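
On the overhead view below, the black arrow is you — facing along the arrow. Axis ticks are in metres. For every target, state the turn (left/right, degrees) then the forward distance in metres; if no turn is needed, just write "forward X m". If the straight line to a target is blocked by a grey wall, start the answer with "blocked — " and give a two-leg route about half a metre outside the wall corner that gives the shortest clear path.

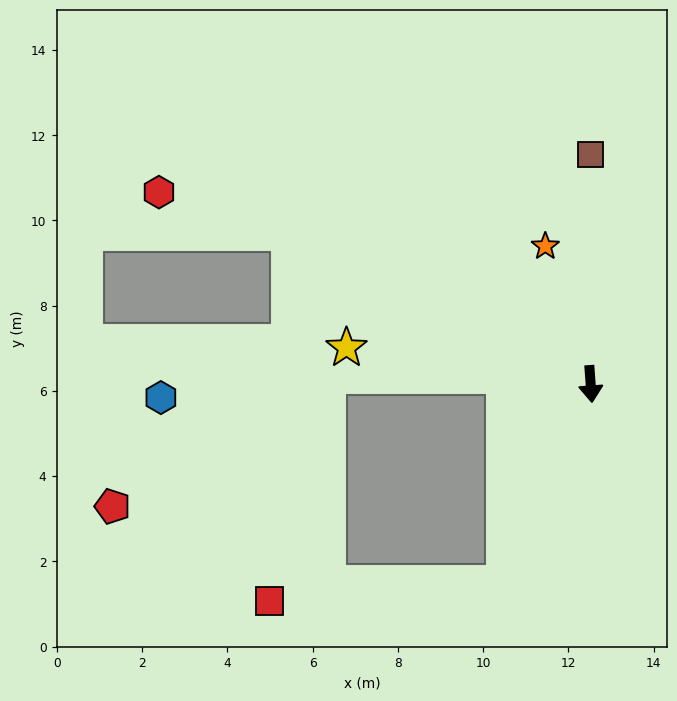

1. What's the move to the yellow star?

turn right 103°, forward 5.8 m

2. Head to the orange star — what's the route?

turn right 166°, forward 3.4 m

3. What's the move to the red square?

blocked — turn right 28°, forward 5.1 m, then turn right 62°, forward 5.5 m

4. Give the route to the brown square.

turn left 176°, forward 5.4 m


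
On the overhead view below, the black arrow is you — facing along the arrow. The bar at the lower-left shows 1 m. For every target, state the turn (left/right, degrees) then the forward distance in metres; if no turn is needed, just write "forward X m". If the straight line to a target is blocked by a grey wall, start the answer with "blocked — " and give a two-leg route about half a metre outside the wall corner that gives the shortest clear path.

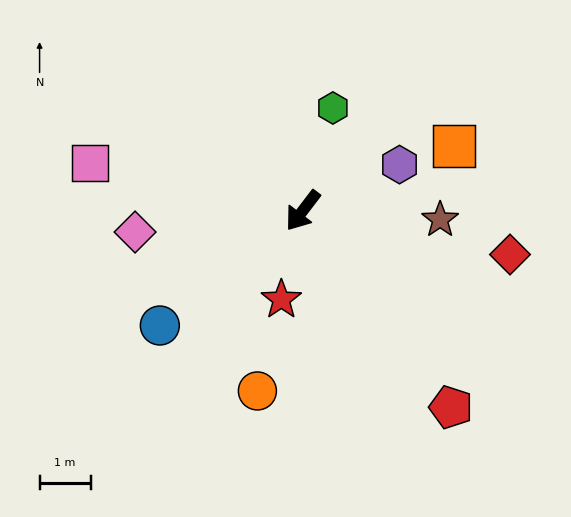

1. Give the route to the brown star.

turn left 124°, forward 2.7 m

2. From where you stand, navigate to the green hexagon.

turn right 159°, forward 2.1 m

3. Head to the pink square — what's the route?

turn right 65°, forward 4.3 m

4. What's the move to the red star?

turn left 24°, forward 1.8 m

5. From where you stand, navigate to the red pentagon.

turn left 74°, forward 4.8 m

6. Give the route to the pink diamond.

turn right 45°, forward 3.3 m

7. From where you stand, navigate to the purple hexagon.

turn left 153°, forward 2.1 m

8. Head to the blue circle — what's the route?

turn right 14°, forward 3.6 m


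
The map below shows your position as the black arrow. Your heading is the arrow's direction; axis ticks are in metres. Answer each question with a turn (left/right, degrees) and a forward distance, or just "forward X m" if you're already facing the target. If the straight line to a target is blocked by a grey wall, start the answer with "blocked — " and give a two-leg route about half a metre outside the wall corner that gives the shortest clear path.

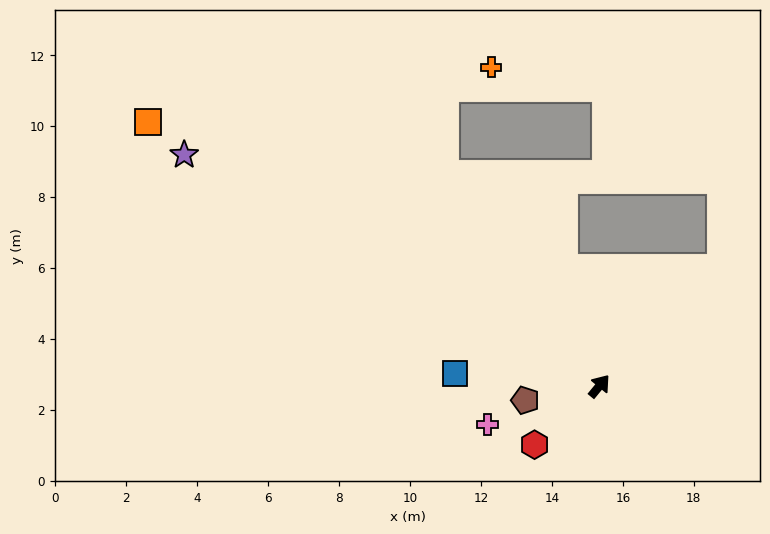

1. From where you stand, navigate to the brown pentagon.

turn left 140°, forward 2.1 m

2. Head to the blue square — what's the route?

turn left 124°, forward 4.1 m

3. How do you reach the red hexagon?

turn left 171°, forward 2.5 m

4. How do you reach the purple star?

turn left 100°, forward 13.4 m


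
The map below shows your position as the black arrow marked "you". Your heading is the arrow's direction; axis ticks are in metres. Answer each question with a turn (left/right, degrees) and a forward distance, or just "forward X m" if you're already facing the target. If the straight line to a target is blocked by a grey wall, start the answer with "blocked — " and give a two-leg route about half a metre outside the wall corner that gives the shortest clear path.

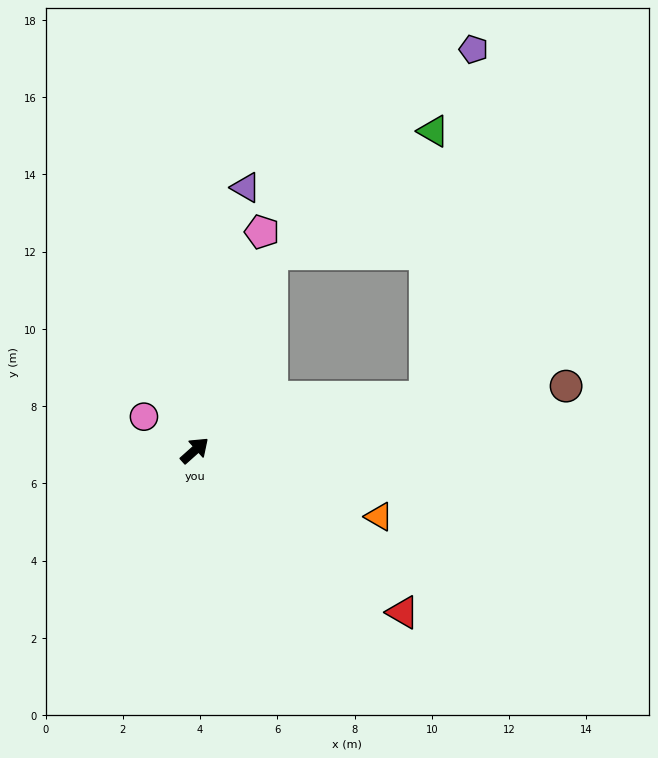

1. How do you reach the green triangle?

blocked — turn right 29°, forward 6.1 m, then turn left 76°, forward 6.9 m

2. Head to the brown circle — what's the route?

turn right 32°, forward 9.8 m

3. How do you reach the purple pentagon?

blocked — turn right 29°, forward 6.1 m, then turn left 69°, forward 9.1 m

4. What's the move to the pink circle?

turn left 105°, forward 1.6 m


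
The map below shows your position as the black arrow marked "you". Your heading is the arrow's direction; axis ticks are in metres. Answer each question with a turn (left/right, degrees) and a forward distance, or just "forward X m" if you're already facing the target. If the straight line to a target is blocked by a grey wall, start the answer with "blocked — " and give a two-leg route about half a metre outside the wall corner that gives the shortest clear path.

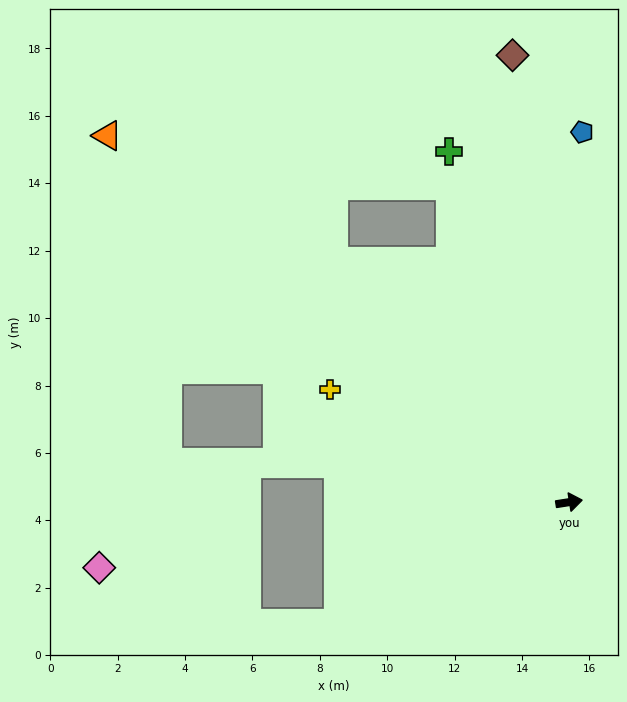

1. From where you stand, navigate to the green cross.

turn left 100°, forward 11.0 m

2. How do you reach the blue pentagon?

turn left 79°, forward 11.0 m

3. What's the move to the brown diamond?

turn left 88°, forward 13.4 m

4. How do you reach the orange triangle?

turn left 133°, forward 17.5 m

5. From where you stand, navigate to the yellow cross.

turn left 146°, forward 7.8 m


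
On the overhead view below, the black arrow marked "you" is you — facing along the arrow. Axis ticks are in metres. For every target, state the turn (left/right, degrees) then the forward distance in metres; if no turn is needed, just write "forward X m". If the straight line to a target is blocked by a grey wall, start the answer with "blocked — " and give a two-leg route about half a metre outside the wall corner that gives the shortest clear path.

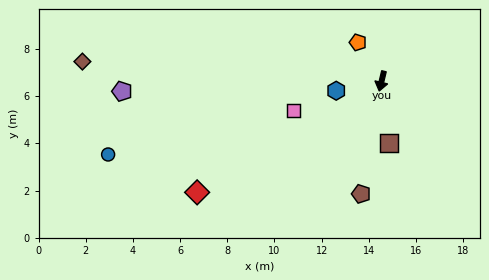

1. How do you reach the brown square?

turn left 20°, forward 2.6 m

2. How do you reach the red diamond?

turn right 45°, forward 9.1 m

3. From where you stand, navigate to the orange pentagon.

turn right 135°, forward 1.9 m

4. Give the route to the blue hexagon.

turn right 65°, forward 2.0 m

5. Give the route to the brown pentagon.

turn left 3°, forward 4.9 m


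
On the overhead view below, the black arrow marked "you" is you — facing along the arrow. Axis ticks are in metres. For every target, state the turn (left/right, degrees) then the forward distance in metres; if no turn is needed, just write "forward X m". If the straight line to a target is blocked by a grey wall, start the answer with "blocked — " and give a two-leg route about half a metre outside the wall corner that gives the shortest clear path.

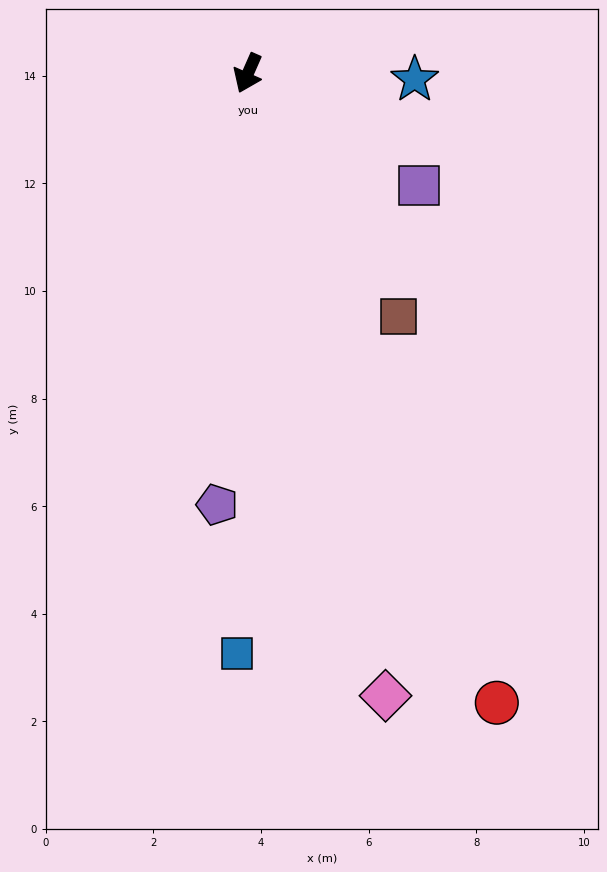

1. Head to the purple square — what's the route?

turn left 80°, forward 3.8 m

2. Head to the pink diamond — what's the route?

turn left 36°, forward 11.8 m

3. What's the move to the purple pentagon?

turn left 20°, forward 8.0 m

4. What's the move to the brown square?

turn left 56°, forward 5.3 m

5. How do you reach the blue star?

turn left 112°, forward 3.1 m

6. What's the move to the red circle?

turn left 45°, forward 12.6 m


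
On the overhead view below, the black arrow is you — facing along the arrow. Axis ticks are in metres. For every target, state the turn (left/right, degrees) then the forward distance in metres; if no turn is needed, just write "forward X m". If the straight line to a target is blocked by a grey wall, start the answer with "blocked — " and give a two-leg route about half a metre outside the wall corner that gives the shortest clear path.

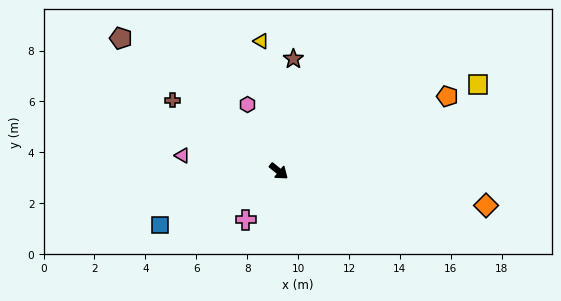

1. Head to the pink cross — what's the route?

turn right 85°, forward 2.3 m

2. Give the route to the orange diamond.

turn left 30°, forward 8.3 m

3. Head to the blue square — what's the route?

turn right 117°, forward 5.1 m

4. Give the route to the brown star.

turn left 121°, forward 4.4 m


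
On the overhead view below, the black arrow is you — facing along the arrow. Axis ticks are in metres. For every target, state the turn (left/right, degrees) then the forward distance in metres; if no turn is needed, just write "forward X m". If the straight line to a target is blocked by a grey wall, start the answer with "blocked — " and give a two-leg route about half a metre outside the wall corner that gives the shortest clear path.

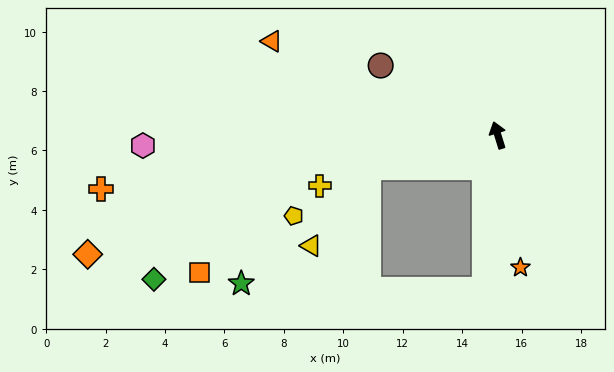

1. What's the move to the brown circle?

turn left 42°, forward 4.6 m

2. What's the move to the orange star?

turn left 172°, forward 4.5 m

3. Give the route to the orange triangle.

turn left 50°, forward 8.2 m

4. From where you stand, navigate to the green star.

blocked — turn left 87°, forward 4.5 m, then turn left 28°, forward 5.8 m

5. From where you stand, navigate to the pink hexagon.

turn left 74°, forward 11.9 m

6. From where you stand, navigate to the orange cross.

turn left 80°, forward 13.5 m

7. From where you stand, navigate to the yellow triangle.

blocked — turn left 87°, forward 4.5 m, then turn left 39°, forward 3.3 m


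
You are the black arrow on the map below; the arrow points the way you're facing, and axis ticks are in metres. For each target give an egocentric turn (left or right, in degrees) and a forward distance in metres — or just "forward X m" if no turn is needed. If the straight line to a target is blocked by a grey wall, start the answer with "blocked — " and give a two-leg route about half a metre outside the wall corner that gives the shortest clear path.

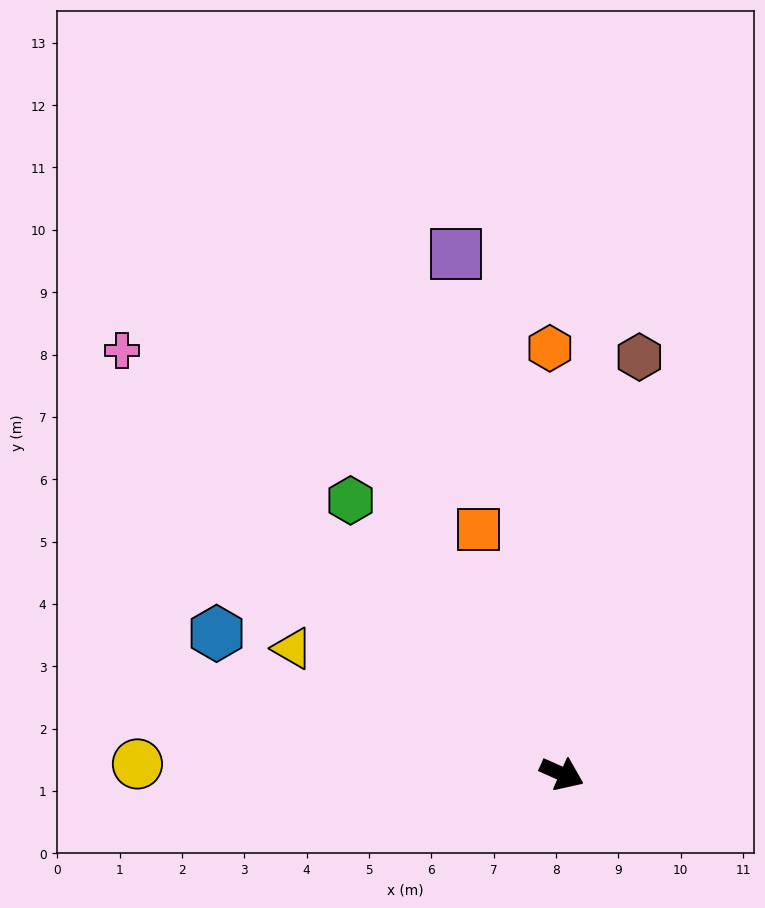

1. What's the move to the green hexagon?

turn left 152°, forward 5.5 m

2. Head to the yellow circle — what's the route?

turn right 157°, forward 6.8 m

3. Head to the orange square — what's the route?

turn left 133°, forward 4.1 m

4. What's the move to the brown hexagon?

turn left 103°, forward 6.8 m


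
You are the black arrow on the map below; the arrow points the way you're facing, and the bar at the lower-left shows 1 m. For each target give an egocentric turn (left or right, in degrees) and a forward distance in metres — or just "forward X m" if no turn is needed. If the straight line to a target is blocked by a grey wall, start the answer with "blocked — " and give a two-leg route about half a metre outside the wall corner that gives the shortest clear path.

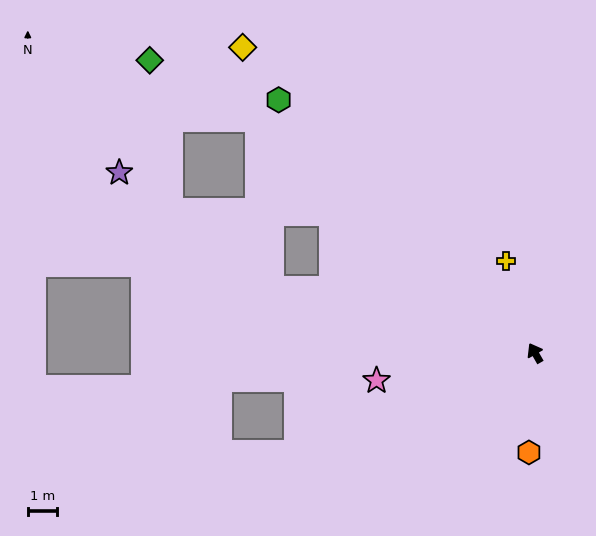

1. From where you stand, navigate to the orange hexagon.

turn left 147°, forward 3.4 m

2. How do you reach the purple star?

blocked — turn left 46°, forward 9.3 m, then turn right 23°, forward 6.6 m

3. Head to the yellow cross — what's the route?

turn right 12°, forward 3.3 m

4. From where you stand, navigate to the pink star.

turn left 70°, forward 5.5 m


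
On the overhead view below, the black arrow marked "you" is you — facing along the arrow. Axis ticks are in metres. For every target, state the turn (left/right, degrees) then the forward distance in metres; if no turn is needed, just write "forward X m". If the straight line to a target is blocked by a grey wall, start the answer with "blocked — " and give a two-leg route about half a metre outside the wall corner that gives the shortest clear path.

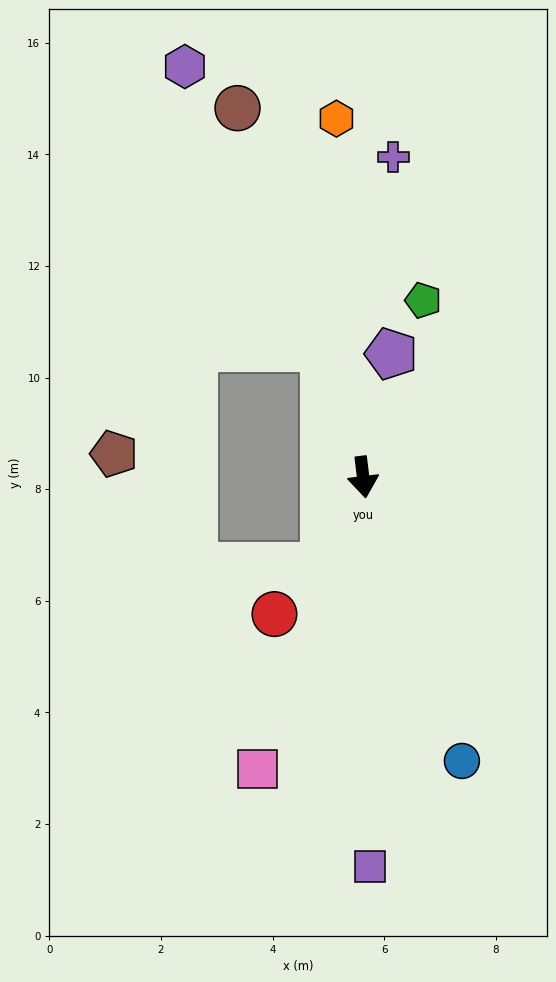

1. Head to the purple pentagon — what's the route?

turn left 160°, forward 2.3 m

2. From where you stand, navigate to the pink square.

turn right 27°, forward 5.6 m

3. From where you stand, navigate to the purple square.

turn right 6°, forward 7.0 m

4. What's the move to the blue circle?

turn left 12°, forward 5.4 m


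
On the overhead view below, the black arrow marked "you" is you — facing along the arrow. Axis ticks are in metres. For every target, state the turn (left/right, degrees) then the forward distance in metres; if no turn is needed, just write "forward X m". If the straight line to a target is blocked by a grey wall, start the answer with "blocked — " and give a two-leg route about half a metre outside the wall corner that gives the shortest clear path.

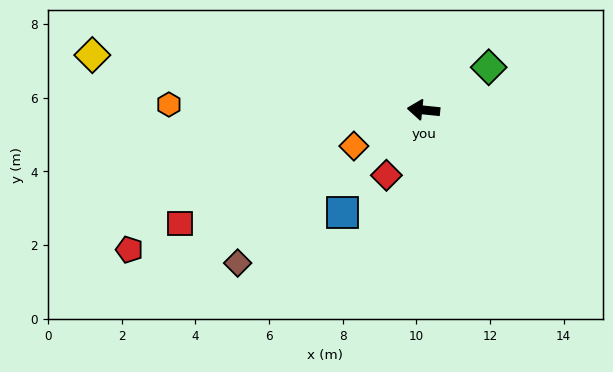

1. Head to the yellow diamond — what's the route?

turn right 4°, forward 9.1 m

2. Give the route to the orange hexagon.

turn left 5°, forward 6.9 m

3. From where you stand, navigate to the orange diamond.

turn left 33°, forward 2.1 m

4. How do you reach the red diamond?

turn left 66°, forward 2.0 m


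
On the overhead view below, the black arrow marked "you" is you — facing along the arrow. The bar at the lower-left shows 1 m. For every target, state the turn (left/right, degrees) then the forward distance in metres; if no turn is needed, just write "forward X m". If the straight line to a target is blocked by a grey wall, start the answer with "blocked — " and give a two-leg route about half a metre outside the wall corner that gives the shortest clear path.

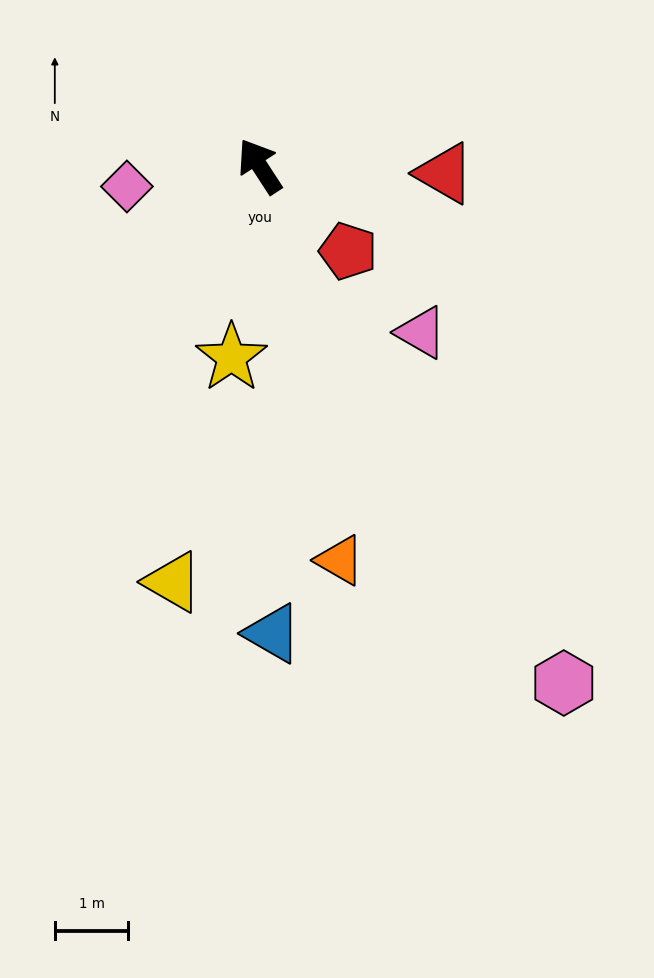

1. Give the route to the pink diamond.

turn left 66°, forward 1.8 m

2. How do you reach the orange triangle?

turn left 158°, forward 5.5 m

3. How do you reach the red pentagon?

turn right 167°, forward 1.7 m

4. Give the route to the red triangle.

turn right 125°, forward 2.5 m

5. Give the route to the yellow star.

turn left 139°, forward 2.6 m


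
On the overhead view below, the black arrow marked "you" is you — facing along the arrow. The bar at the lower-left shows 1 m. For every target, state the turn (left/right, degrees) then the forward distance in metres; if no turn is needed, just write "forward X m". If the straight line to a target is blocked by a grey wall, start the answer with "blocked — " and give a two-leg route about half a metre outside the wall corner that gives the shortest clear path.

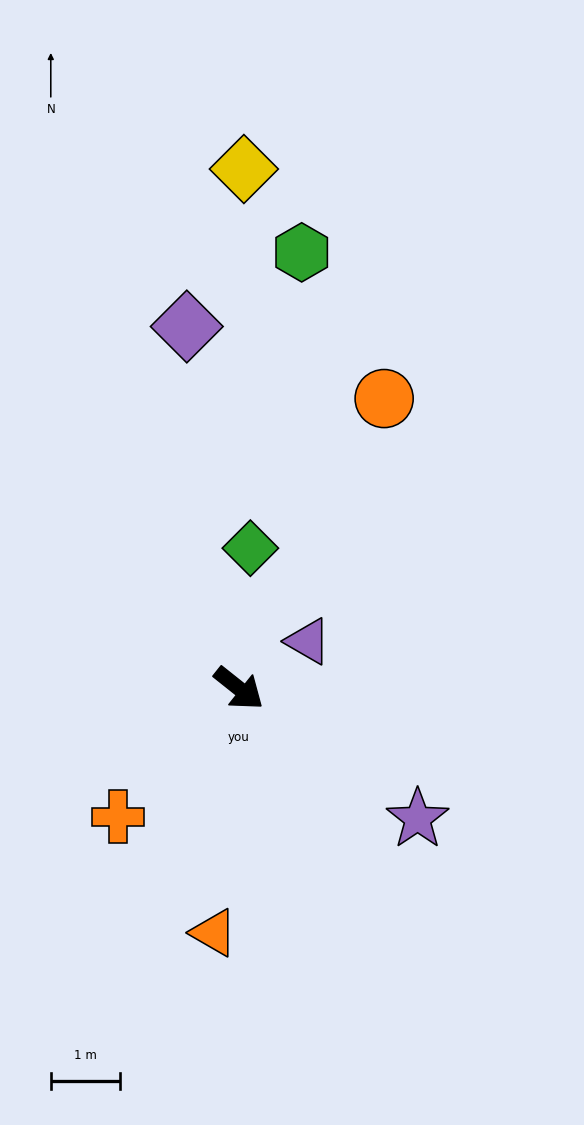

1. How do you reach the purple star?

turn left 2°, forward 3.2 m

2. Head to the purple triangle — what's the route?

turn left 73°, forward 1.2 m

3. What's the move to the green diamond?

turn left 124°, forward 2.0 m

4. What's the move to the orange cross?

turn right 95°, forward 2.6 m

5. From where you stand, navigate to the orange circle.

turn left 102°, forward 4.7 m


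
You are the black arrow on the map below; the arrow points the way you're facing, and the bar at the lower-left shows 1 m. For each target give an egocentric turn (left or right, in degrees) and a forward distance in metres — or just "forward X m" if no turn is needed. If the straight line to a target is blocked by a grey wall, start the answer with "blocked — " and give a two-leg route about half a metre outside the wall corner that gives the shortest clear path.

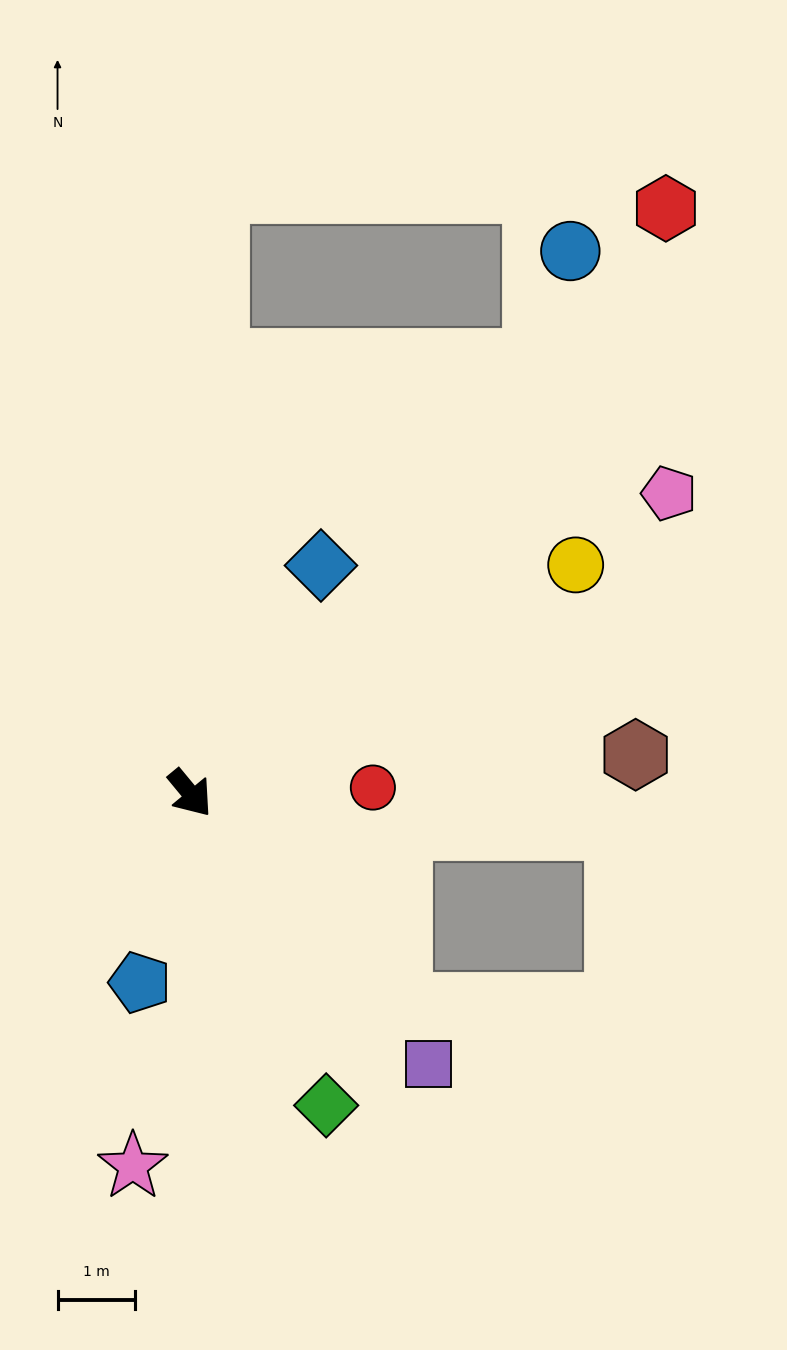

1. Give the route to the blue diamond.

turn left 111°, forward 3.4 m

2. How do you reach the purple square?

forward 4.7 m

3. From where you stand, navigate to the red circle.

turn left 52°, forward 2.4 m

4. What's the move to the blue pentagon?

turn right 54°, forward 2.5 m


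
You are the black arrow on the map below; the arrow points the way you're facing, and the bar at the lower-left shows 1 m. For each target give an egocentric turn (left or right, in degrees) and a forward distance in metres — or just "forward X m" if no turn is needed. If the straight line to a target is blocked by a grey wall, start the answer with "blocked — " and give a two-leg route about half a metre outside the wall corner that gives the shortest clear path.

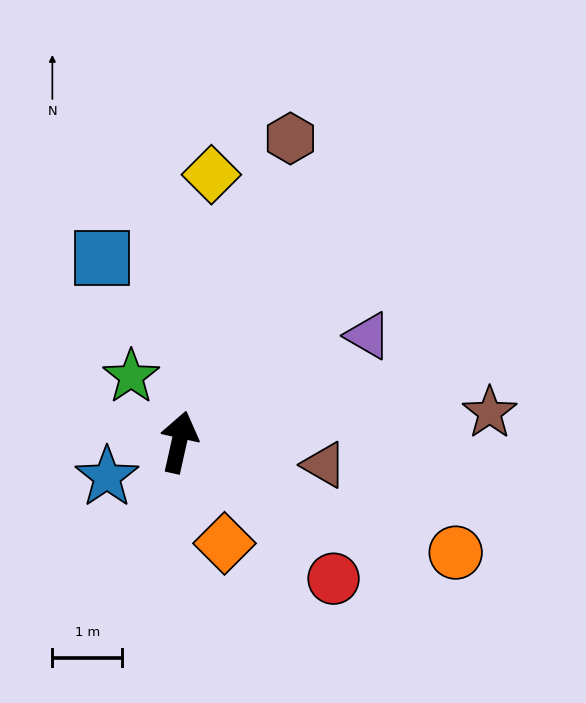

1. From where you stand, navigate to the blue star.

turn left 128°, forward 1.1 m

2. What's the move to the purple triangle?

turn right 48°, forward 3.1 m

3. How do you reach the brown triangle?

turn right 86°, forward 2.1 m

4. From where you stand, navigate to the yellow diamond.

turn left 6°, forward 3.9 m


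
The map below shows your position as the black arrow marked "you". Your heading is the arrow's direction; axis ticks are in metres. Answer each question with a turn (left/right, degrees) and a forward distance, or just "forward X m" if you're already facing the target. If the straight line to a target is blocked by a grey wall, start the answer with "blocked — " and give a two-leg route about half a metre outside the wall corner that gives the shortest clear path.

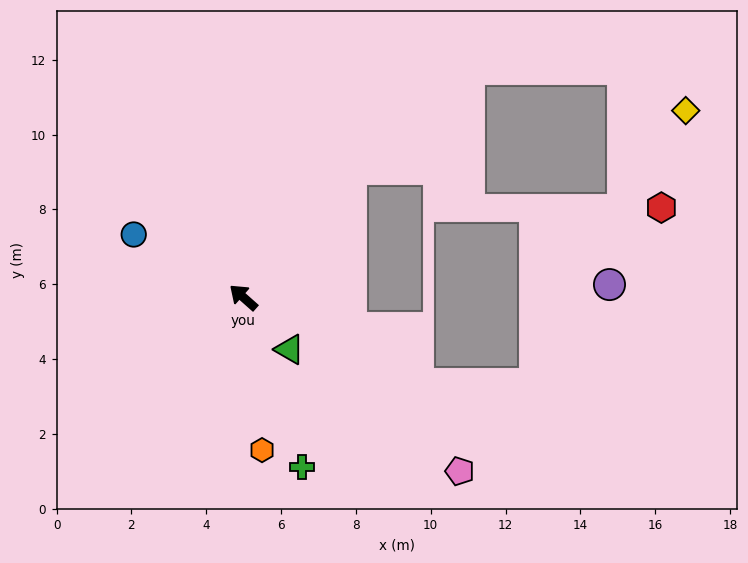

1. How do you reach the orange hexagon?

turn left 139°, forward 4.1 m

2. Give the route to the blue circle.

turn left 12°, forward 3.4 m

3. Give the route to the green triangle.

turn left 173°, forward 1.9 m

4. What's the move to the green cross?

turn left 151°, forward 4.8 m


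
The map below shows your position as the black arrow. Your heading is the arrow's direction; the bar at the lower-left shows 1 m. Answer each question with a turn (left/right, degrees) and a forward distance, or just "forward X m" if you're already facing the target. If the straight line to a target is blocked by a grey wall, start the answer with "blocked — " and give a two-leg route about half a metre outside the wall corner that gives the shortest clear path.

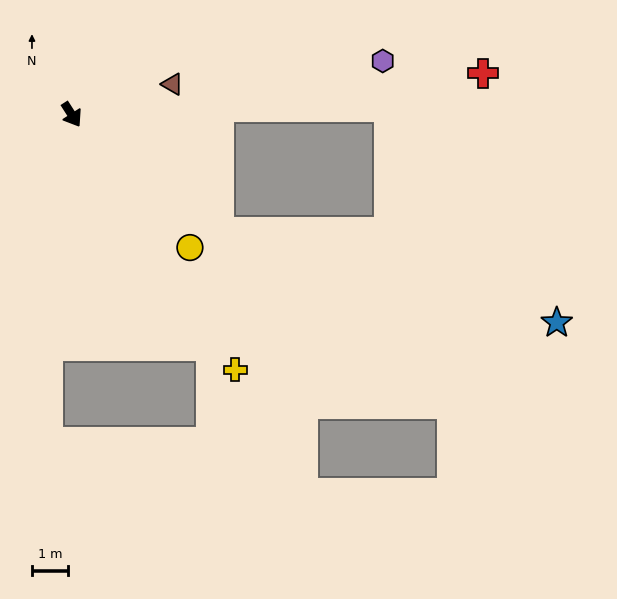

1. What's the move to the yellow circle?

turn left 9°, forward 4.9 m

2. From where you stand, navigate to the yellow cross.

forward 8.3 m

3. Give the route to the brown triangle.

turn left 74°, forward 2.9 m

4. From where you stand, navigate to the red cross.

turn left 63°, forward 11.4 m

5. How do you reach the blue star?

blocked — turn left 19°, forward 5.2 m, then turn left 23°, forward 9.7 m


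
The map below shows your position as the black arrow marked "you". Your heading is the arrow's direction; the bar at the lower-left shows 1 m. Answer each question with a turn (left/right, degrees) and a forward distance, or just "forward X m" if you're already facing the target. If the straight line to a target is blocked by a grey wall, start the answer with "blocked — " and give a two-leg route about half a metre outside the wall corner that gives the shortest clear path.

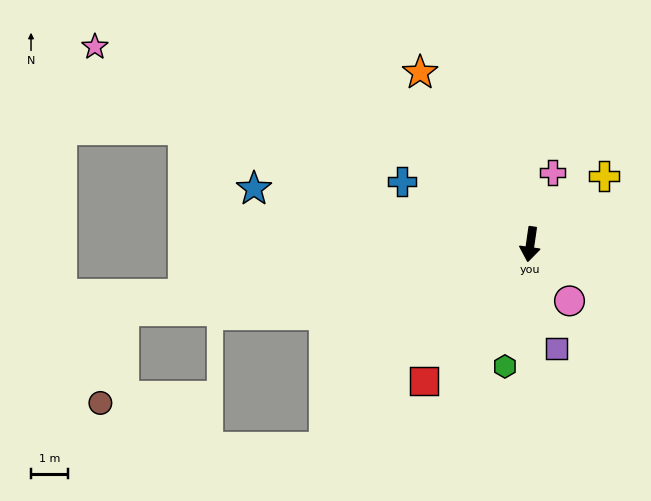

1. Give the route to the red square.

turn right 30°, forward 4.7 m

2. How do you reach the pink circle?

turn left 43°, forward 1.9 m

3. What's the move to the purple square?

turn left 22°, forward 2.9 m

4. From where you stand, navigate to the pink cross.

turn left 171°, forward 2.0 m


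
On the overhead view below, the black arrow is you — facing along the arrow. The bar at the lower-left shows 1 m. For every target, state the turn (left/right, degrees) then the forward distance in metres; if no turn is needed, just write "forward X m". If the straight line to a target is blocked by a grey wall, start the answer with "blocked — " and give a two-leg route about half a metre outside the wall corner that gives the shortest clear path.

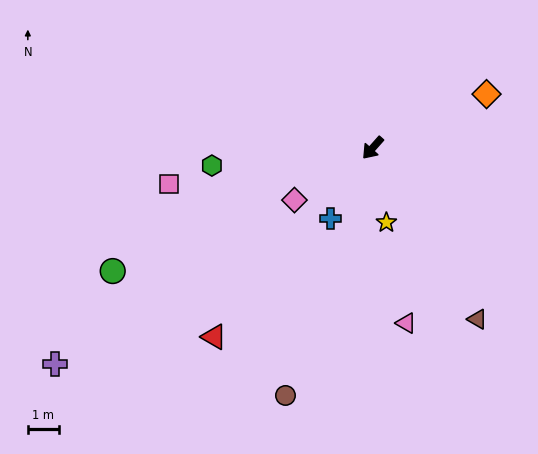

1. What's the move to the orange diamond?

turn left 157°, forward 4.1 m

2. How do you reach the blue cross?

turn left 11°, forward 2.6 m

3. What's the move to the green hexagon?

turn right 42°, forward 5.2 m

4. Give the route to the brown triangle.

turn left 73°, forward 6.5 m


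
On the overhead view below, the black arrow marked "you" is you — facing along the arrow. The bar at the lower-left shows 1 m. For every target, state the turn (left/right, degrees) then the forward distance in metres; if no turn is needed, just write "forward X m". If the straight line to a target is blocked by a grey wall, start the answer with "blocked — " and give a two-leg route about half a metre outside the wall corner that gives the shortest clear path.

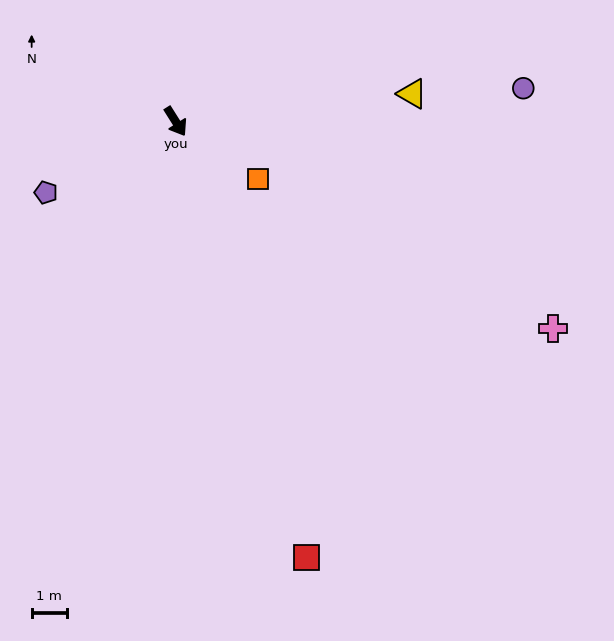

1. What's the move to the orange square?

turn left 23°, forward 2.9 m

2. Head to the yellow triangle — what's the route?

turn left 64°, forward 6.8 m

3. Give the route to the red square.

turn right 15°, forward 13.0 m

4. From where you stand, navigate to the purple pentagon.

turn right 94°, forward 4.2 m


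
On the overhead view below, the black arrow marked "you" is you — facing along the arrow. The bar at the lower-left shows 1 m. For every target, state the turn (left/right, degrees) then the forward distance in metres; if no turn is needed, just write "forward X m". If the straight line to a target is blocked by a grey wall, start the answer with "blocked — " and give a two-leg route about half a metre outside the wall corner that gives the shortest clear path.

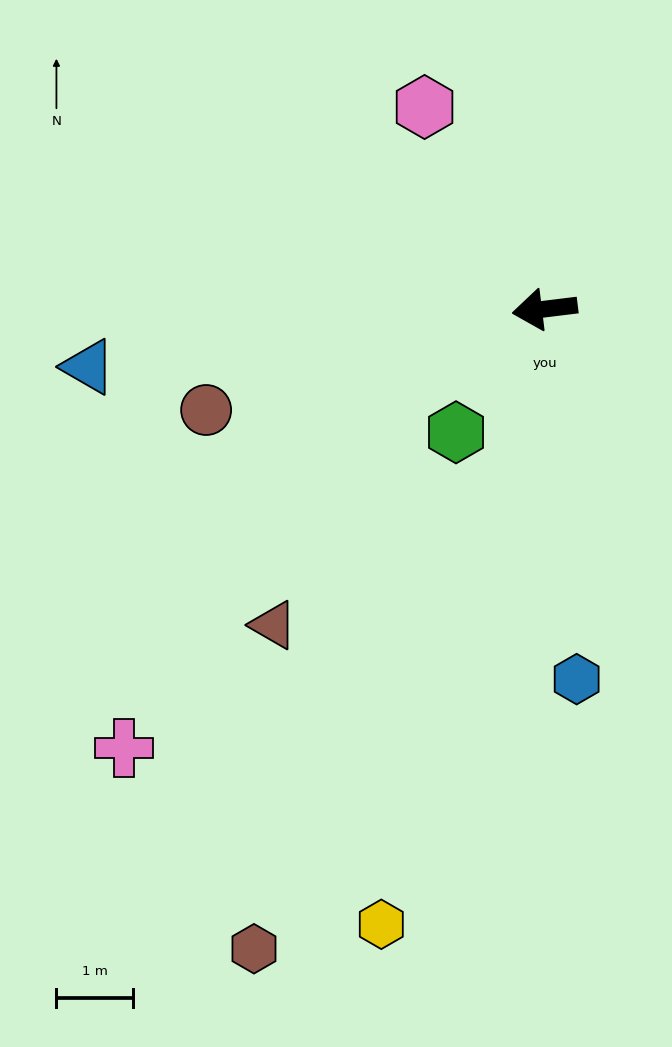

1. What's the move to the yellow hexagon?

turn left 68°, forward 8.4 m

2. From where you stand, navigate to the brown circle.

turn left 10°, forward 4.6 m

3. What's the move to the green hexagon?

turn left 47°, forward 2.0 m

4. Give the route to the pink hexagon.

turn right 66°, forward 3.1 m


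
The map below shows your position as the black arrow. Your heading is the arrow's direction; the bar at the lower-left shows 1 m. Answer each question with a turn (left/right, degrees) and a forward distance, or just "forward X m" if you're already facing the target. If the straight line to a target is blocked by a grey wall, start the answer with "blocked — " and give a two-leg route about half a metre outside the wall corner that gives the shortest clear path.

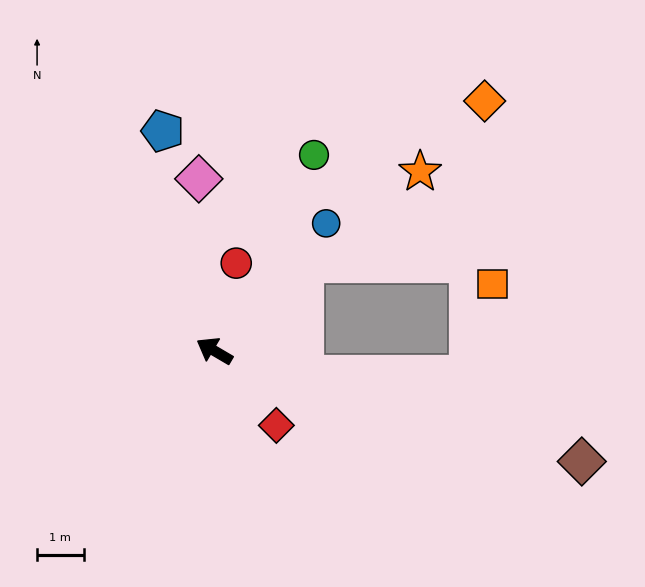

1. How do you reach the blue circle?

turn right 101°, forward 3.6 m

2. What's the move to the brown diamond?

turn right 166°, forward 8.2 m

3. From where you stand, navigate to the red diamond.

turn left 160°, forward 2.1 m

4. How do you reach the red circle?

turn right 74°, forward 1.9 m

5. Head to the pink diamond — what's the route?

turn right 54°, forward 3.7 m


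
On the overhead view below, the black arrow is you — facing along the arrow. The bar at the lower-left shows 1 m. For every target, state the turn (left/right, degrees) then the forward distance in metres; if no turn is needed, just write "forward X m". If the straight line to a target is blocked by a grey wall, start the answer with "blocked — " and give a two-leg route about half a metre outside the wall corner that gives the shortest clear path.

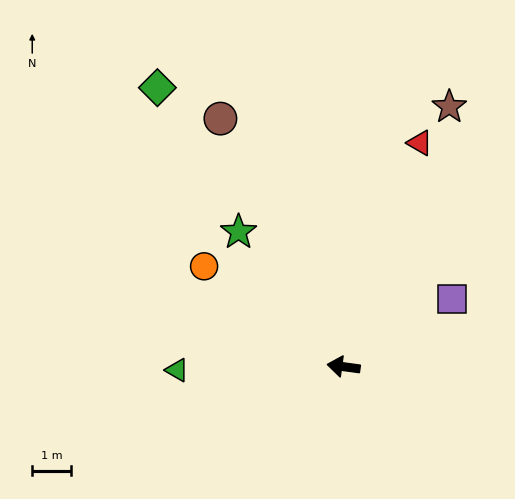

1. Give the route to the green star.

turn right 44°, forward 4.4 m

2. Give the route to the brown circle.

turn right 56°, forward 7.2 m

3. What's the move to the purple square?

turn right 140°, forward 3.3 m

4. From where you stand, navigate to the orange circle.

turn right 28°, forward 4.4 m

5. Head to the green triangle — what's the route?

turn left 9°, forward 4.3 m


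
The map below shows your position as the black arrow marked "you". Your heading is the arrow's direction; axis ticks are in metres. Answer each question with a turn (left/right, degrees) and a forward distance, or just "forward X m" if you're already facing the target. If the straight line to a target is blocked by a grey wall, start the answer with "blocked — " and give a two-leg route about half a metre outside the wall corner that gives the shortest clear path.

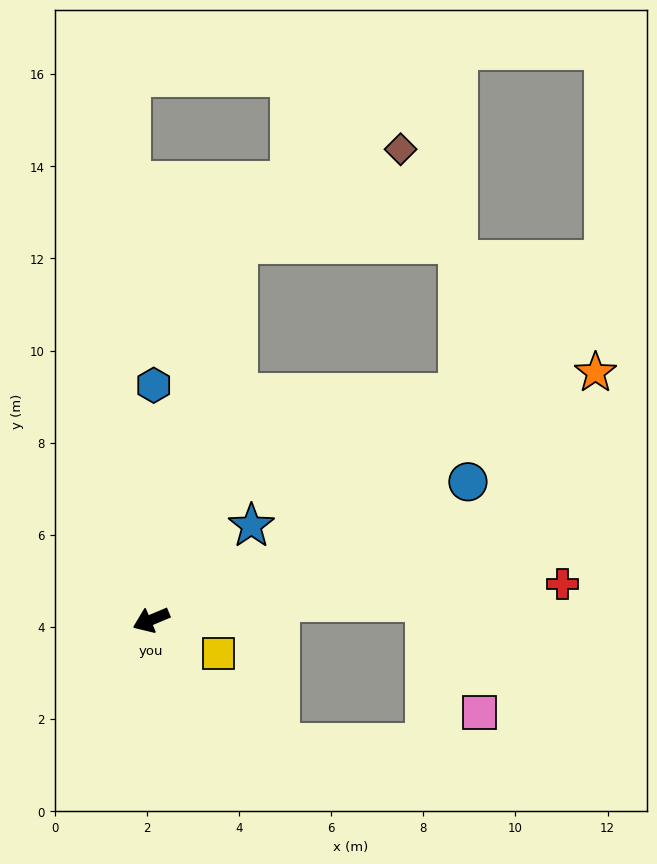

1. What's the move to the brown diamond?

blocked — turn right 126°, forward 8.4 m, then turn right 46°, forward 4.1 m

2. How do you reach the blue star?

turn right 160°, forward 3.0 m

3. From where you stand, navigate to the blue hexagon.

turn right 113°, forward 5.1 m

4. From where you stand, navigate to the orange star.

turn right 174°, forward 11.0 m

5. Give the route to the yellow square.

turn left 131°, forward 1.6 m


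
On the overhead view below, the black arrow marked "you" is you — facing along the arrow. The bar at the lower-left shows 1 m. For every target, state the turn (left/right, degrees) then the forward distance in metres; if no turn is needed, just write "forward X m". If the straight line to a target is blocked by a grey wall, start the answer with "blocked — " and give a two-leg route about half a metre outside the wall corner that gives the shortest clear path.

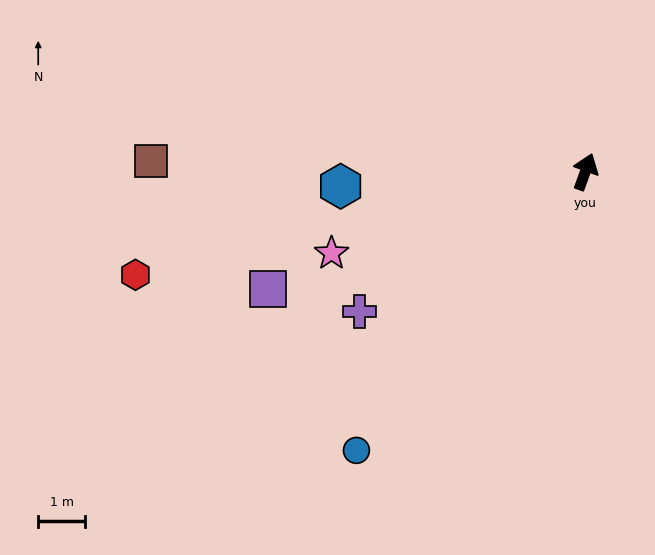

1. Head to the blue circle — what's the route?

turn left 161°, forward 7.7 m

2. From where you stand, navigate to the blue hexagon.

turn left 113°, forward 5.2 m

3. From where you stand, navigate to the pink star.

turn left 128°, forward 5.7 m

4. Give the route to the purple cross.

turn left 142°, forward 5.7 m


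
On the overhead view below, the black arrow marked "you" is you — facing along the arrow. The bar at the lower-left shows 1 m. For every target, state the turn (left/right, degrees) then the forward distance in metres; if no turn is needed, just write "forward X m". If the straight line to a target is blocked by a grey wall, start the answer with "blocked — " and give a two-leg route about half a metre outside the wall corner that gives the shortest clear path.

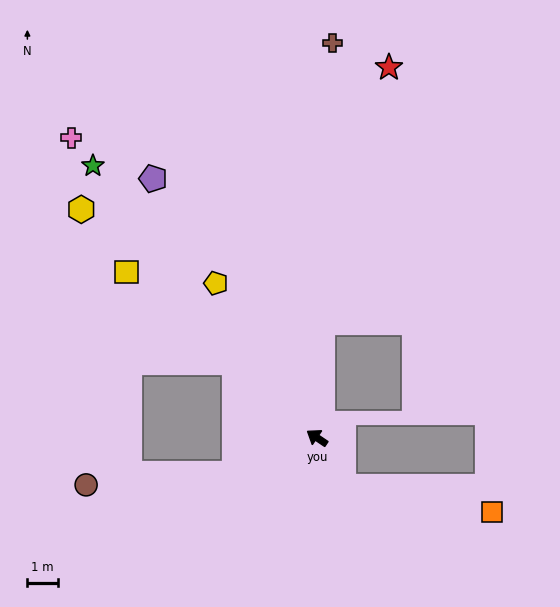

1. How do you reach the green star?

turn right 17°, forward 11.7 m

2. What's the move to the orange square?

blocked — turn left 152°, forward 1.8 m, then turn left 52°, forward 5.0 m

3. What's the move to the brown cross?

turn right 58°, forward 13.1 m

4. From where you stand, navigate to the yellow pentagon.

turn right 23°, forward 6.1 m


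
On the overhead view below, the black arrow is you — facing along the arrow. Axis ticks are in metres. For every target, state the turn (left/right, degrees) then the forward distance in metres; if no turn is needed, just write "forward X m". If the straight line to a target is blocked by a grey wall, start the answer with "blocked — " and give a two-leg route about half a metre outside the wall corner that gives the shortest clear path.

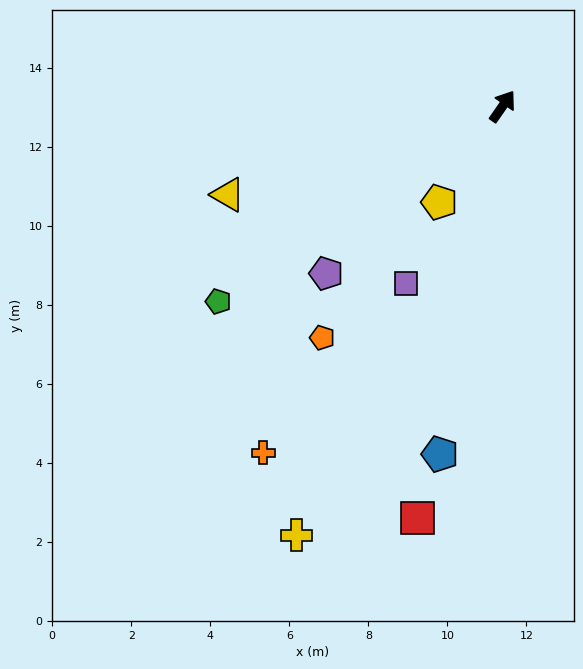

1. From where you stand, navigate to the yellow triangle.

turn left 143°, forward 7.3 m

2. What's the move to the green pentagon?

turn left 159°, forward 8.7 m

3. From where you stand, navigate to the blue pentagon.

turn right 155°, forward 8.9 m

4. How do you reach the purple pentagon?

turn left 168°, forward 6.1 m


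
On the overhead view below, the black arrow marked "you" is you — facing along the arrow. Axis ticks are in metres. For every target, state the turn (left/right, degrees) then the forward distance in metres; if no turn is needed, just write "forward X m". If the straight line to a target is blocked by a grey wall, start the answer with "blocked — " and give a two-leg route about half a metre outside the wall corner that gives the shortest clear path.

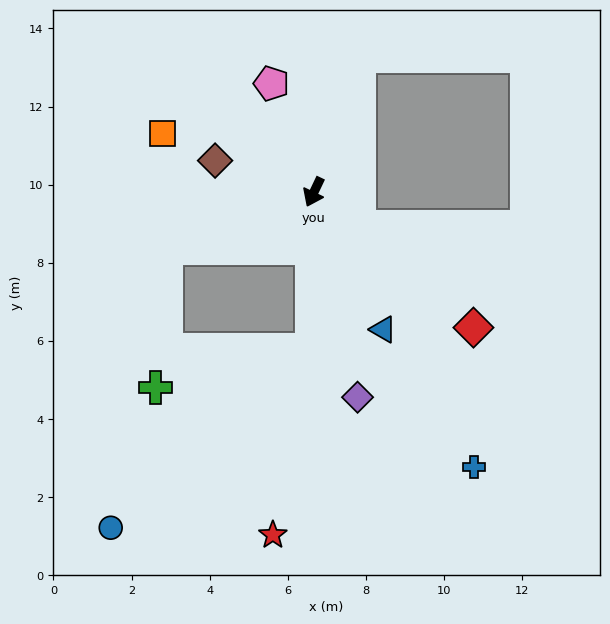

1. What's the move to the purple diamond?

turn left 37°, forward 5.4 m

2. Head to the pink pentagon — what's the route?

turn right 133°, forward 3.0 m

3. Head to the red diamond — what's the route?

turn left 75°, forward 5.4 m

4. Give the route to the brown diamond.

turn right 82°, forward 2.7 m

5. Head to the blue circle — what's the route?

blocked — turn left 25°, forward 4.0 m, then turn right 48°, forward 6.9 m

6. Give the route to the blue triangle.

turn left 52°, forward 3.9 m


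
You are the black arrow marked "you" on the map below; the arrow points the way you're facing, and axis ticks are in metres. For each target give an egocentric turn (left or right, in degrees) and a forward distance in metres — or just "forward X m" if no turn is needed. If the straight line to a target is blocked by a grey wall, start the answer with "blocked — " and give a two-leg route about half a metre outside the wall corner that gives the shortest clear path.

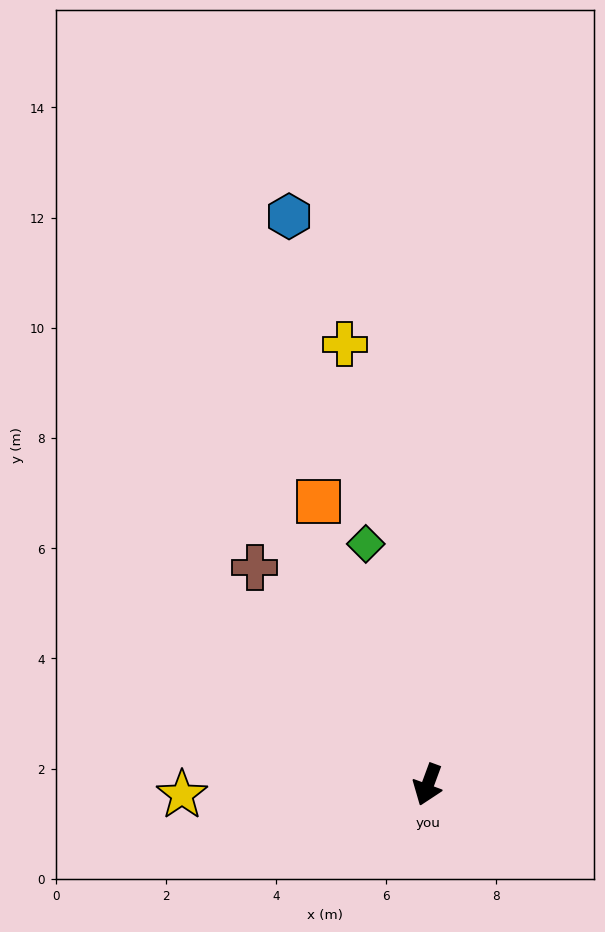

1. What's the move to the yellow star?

turn right 67°, forward 4.5 m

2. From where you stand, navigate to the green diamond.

turn right 145°, forward 4.5 m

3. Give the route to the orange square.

turn right 139°, forward 5.5 m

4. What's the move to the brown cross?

turn right 121°, forward 5.0 m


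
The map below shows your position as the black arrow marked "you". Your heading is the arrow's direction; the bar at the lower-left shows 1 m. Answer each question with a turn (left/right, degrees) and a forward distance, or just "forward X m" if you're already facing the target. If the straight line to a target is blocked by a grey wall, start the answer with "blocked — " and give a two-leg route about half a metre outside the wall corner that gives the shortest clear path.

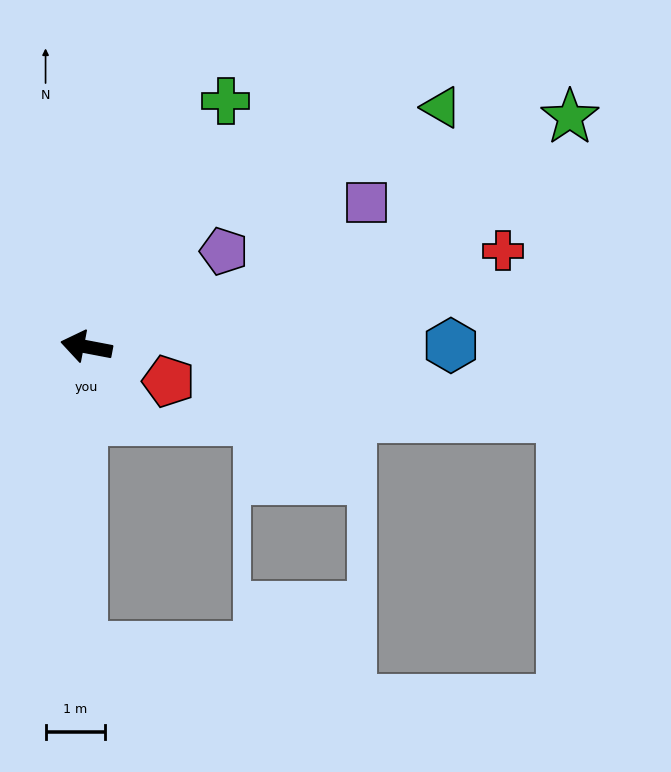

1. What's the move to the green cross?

turn right 109°, forward 4.8 m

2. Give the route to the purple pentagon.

turn right 134°, forward 2.8 m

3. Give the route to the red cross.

turn right 156°, forward 7.2 m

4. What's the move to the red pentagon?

turn left 168°, forward 1.5 m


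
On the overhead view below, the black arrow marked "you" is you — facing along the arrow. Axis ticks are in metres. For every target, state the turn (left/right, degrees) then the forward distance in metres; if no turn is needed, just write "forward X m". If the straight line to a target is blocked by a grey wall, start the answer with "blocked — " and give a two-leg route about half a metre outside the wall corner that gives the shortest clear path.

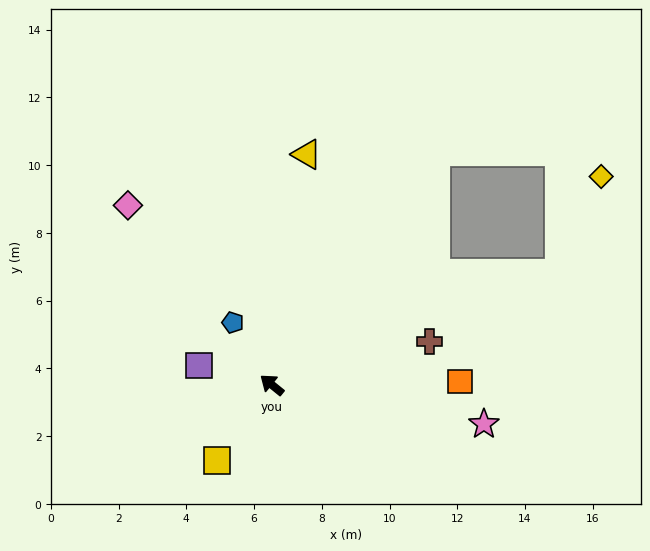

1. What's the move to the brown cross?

turn right 126°, forward 4.8 m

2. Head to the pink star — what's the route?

turn right 151°, forward 6.4 m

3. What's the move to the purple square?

turn left 24°, forward 2.2 m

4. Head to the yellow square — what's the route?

turn left 93°, forward 2.8 m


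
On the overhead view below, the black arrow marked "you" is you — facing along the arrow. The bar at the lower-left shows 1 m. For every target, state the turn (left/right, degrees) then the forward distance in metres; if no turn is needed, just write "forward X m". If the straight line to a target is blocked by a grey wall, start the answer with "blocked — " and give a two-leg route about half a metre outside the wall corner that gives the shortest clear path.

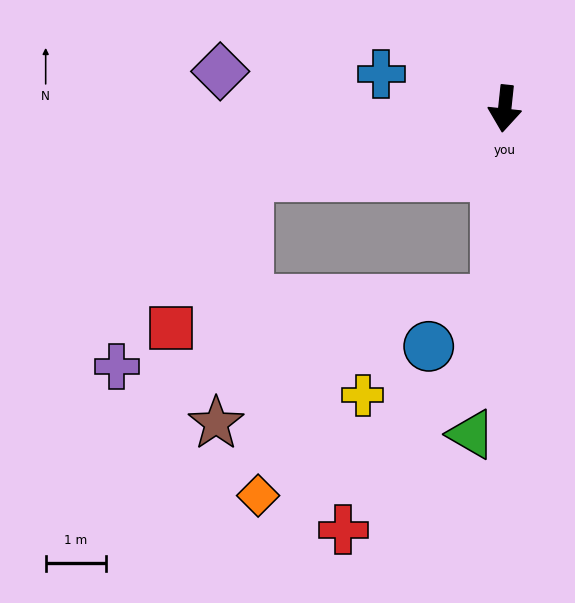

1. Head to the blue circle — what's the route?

blocked — turn left 3°, forward 3.2 m, then turn right 52°, forward 1.4 m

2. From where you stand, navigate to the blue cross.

turn right 100°, forward 2.1 m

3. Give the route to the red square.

blocked — turn right 69°, forward 4.4 m, then turn left 48°, forward 2.8 m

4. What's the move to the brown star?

blocked — turn right 69°, forward 4.4 m, then turn left 68°, forward 4.1 m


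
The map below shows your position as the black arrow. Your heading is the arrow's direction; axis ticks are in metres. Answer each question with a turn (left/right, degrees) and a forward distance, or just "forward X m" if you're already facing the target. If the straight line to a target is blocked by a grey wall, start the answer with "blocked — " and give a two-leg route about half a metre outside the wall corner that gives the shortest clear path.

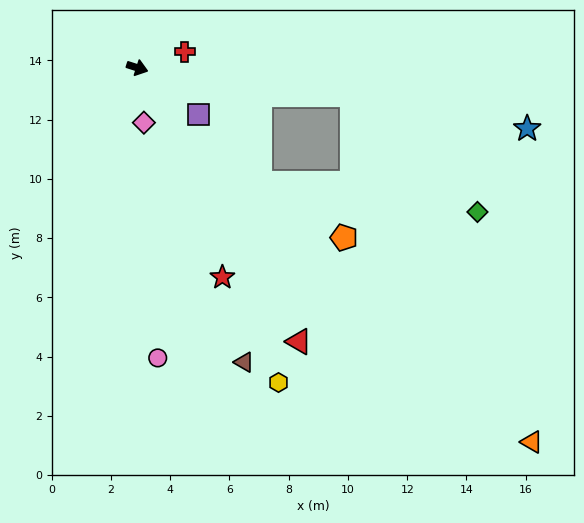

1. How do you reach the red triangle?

turn right 42°, forward 10.7 m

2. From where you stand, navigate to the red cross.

turn left 36°, forward 1.7 m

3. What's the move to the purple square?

turn right 20°, forward 2.6 m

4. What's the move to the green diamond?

blocked — turn left 11°, forward 7.3 m, then turn right 36°, forward 5.8 m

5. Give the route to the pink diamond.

turn right 65°, forward 1.9 m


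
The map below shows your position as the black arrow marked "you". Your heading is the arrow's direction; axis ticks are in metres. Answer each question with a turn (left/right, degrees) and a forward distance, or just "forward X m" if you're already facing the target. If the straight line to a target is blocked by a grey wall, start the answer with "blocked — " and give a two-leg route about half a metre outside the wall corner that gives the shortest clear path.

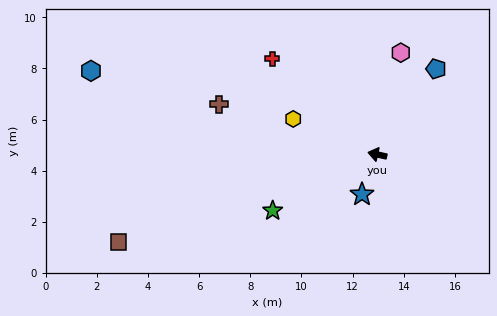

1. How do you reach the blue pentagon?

turn right 112°, forward 4.1 m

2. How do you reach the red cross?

turn right 30°, forward 5.6 m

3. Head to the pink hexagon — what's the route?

turn right 90°, forward 4.1 m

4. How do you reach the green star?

turn left 41°, forward 4.6 m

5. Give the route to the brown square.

turn left 31°, forward 10.7 m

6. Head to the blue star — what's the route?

turn left 81°, forward 1.7 m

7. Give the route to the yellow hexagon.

turn right 10°, forward 3.6 m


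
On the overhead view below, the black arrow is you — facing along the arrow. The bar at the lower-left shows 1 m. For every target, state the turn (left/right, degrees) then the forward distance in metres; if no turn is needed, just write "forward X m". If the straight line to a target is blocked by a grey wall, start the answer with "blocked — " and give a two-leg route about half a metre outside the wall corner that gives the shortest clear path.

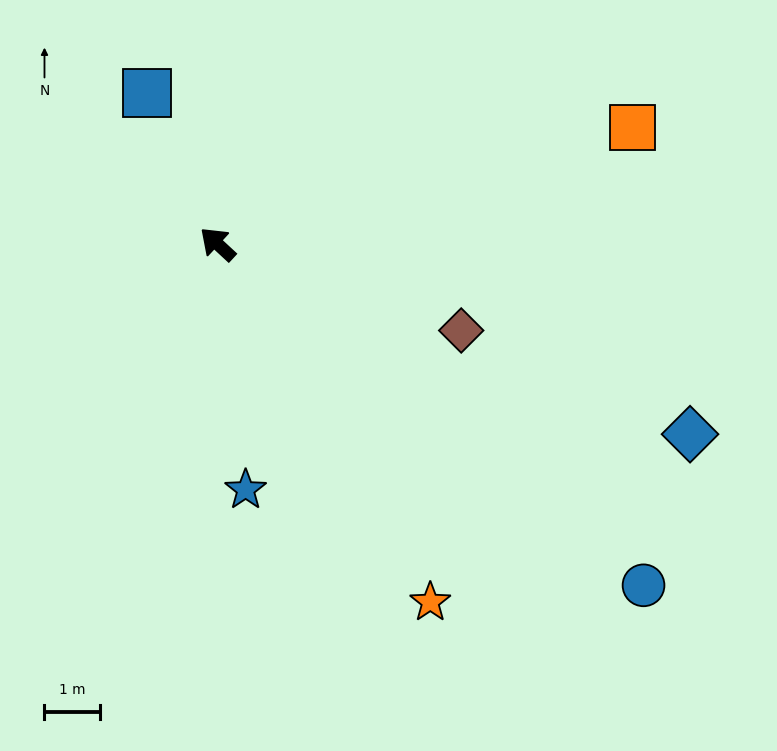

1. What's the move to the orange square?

turn right 122°, forward 7.7 m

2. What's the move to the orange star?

turn left 163°, forward 7.5 m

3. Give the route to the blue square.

turn right 22°, forward 3.0 m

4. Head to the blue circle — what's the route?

turn right 176°, forward 9.8 m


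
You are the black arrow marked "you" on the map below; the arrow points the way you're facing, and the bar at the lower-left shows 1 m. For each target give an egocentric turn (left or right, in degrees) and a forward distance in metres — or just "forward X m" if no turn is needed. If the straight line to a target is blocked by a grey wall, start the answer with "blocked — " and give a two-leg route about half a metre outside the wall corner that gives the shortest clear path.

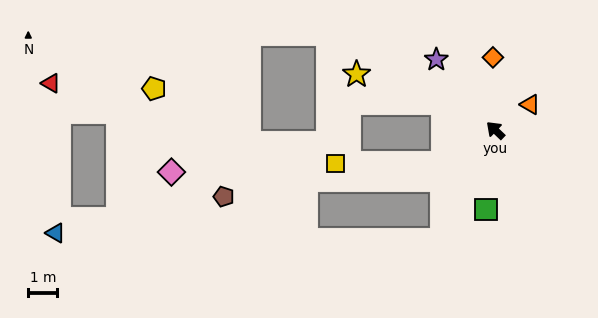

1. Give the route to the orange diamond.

turn right 44°, forward 2.5 m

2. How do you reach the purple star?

turn right 6°, forward 3.2 m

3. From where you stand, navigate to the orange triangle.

turn right 100°, forward 1.5 m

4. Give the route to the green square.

turn left 127°, forward 2.7 m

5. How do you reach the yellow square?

blocked — turn left 76°, forward 2.1 m, then turn right 32°, forward 3.7 m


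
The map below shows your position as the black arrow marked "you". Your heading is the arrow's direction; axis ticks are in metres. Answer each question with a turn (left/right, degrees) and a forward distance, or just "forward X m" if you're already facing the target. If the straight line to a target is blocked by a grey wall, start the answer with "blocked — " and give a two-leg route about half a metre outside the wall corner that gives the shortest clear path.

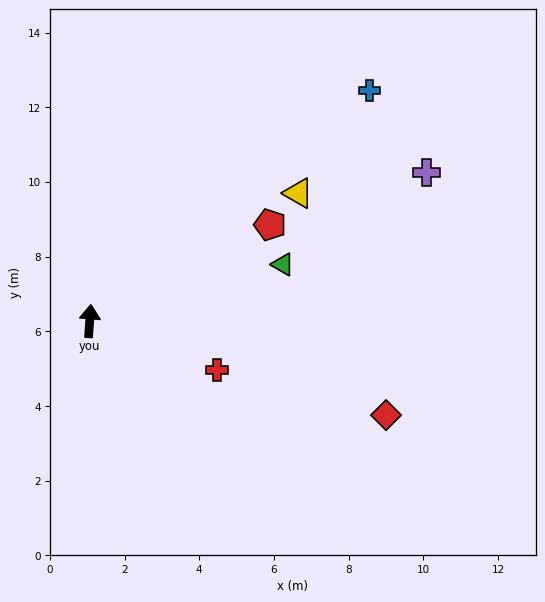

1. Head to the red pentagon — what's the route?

turn right 58°, forward 5.5 m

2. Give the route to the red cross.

turn right 107°, forward 3.7 m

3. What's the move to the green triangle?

turn right 70°, forward 5.4 m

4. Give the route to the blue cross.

turn right 46°, forward 9.7 m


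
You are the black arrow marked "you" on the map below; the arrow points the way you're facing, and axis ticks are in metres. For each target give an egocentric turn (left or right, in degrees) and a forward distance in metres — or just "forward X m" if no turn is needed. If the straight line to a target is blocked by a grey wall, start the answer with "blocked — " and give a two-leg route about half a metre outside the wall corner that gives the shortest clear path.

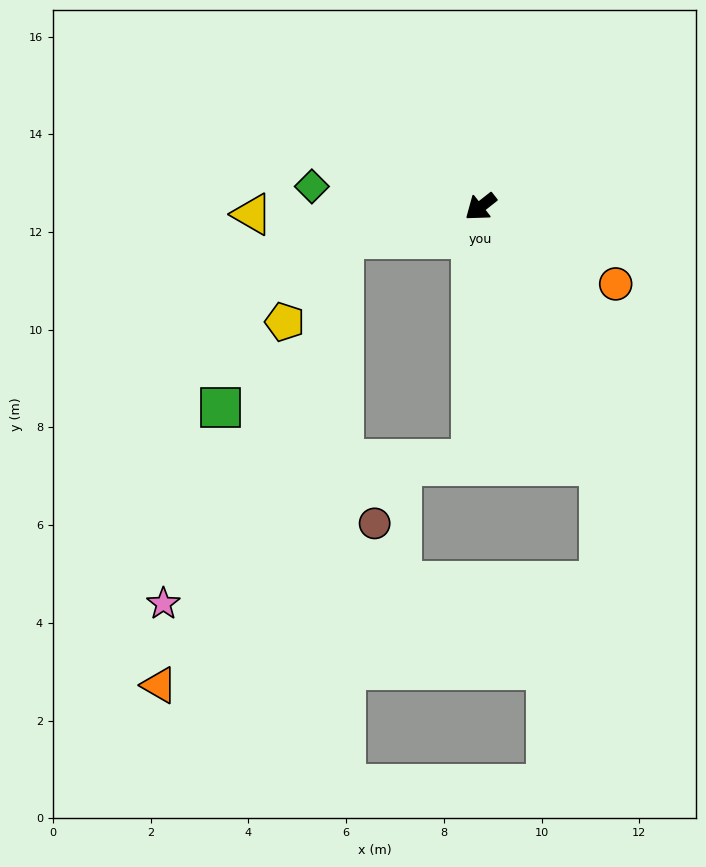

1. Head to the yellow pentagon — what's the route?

blocked — turn right 25°, forward 2.9 m, then turn left 42°, forward 2.1 m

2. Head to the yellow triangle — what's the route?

turn right 36°, forward 4.7 m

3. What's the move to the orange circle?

turn left 112°, forward 3.2 m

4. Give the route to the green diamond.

turn right 45°, forward 3.5 m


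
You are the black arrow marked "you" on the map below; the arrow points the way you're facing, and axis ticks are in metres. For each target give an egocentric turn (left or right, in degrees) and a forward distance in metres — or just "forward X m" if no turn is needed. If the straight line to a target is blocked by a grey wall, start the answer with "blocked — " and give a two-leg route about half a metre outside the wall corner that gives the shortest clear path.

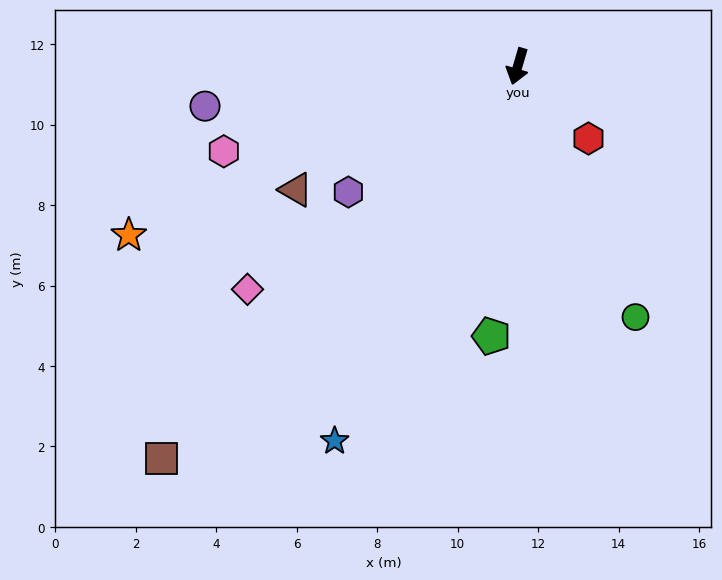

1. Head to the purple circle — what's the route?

turn right 66°, forward 7.8 m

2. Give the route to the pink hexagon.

turn right 58°, forward 7.6 m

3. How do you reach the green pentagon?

turn left 11°, forward 6.7 m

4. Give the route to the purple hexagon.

turn right 37°, forward 5.2 m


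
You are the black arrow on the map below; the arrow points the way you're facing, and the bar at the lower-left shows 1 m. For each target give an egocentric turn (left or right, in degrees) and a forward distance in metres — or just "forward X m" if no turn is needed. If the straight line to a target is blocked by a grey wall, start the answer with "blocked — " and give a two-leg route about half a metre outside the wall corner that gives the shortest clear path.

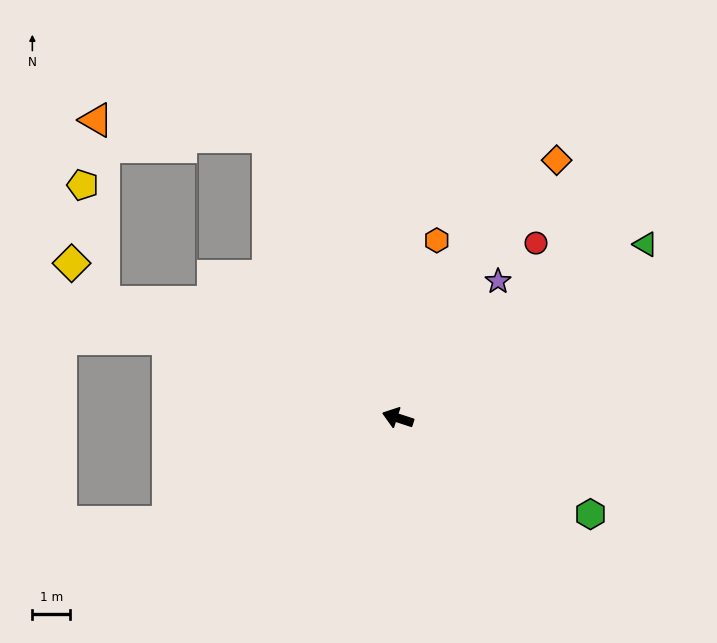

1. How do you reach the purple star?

turn right 108°, forward 4.5 m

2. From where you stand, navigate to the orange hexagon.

turn right 84°, forward 4.8 m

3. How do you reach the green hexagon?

turn left 172°, forward 5.7 m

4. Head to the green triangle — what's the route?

turn right 127°, forward 8.0 m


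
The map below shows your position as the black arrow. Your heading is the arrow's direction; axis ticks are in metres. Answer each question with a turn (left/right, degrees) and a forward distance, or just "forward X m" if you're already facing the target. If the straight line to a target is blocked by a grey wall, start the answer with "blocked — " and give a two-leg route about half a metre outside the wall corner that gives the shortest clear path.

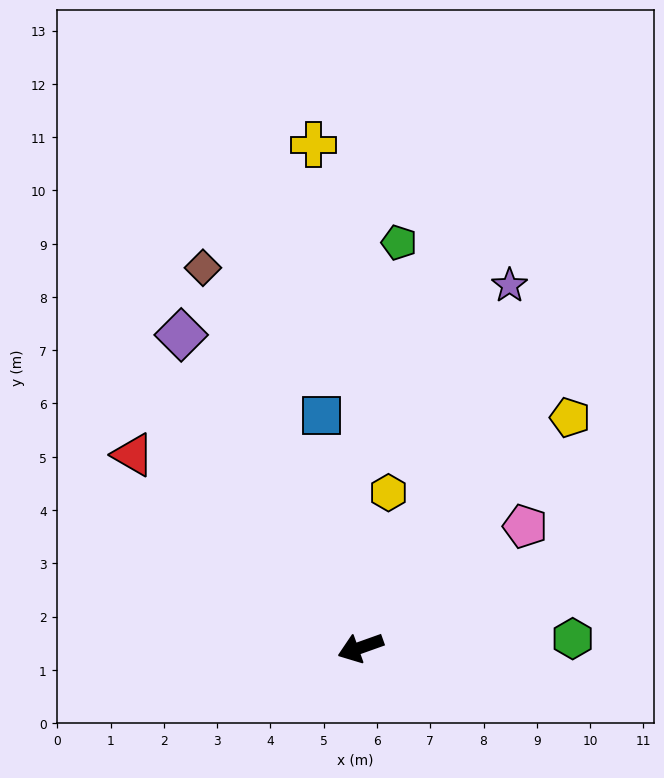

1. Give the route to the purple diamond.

turn right 80°, forward 6.8 m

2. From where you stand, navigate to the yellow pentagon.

turn right 152°, forward 5.8 m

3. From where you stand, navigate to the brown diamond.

turn right 87°, forward 7.7 m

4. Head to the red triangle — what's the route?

turn right 60°, forward 5.6 m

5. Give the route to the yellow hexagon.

turn right 120°, forward 3.0 m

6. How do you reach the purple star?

turn right 132°, forward 7.4 m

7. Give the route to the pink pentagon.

turn right 163°, forward 3.8 m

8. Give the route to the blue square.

turn right 100°, forward 4.4 m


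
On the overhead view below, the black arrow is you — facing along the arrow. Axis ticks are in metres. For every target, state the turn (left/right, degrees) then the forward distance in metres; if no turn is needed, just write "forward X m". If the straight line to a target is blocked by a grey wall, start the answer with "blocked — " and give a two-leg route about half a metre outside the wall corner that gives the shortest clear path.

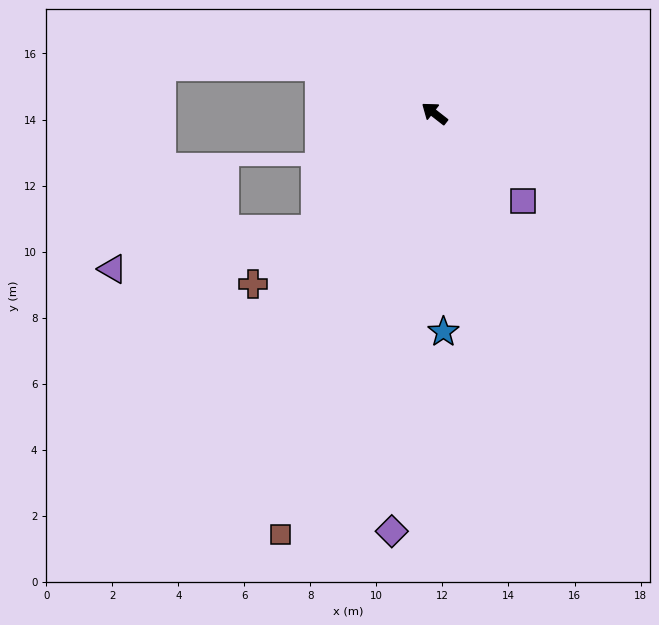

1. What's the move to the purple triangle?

blocked — turn left 82°, forward 5.0 m, then turn right 33°, forward 6.3 m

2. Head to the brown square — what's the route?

turn left 108°, forward 13.6 m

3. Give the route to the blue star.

turn left 130°, forward 6.6 m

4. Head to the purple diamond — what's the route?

turn left 122°, forward 12.7 m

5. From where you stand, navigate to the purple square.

turn left 173°, forward 3.8 m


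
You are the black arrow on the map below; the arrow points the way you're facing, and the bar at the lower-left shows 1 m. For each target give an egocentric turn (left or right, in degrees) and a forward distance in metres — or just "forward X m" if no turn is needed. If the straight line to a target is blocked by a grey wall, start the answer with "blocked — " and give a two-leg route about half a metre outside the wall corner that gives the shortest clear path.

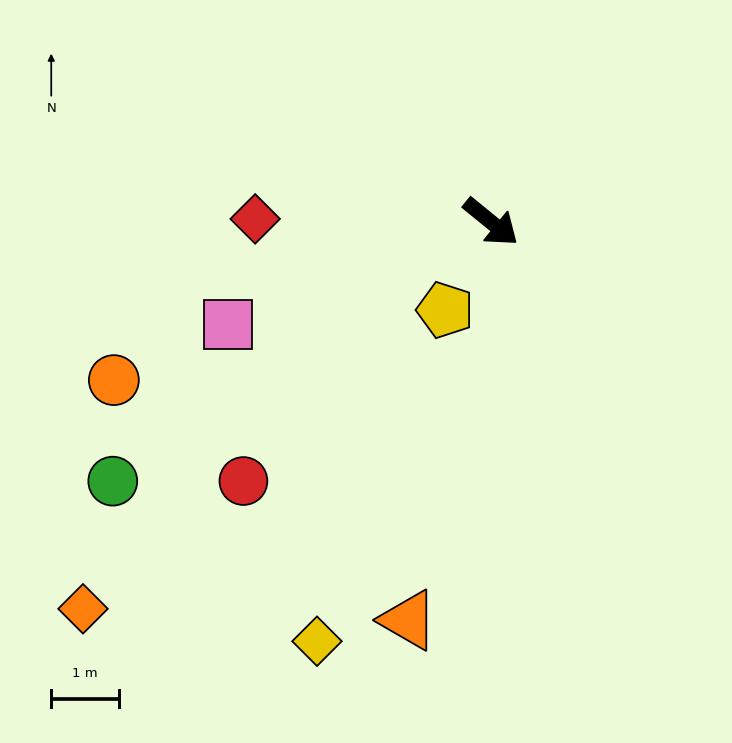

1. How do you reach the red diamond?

turn right 142°, forward 3.5 m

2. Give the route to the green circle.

turn right 106°, forward 6.8 m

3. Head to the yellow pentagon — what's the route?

turn right 78°, forward 1.5 m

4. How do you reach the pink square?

turn right 120°, forward 4.2 m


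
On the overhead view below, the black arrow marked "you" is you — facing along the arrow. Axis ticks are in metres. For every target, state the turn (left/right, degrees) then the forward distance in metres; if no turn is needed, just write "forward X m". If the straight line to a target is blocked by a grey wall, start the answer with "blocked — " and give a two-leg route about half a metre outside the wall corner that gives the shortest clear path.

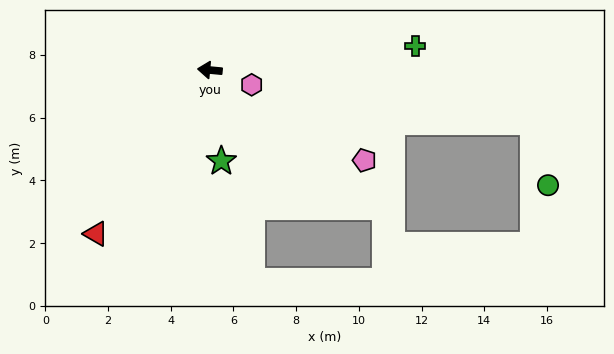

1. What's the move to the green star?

turn left 103°, forward 2.9 m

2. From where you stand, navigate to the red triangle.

turn left 61°, forward 6.4 m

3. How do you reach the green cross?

turn right 168°, forward 6.6 m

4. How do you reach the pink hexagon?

turn left 166°, forward 1.4 m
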